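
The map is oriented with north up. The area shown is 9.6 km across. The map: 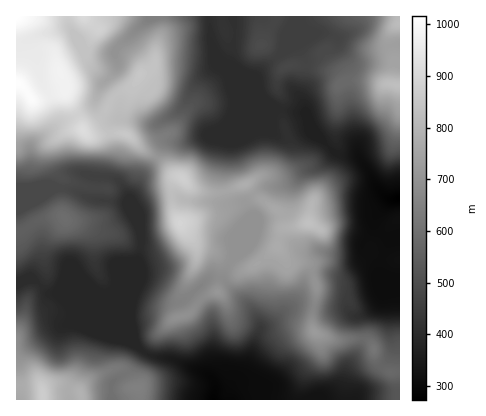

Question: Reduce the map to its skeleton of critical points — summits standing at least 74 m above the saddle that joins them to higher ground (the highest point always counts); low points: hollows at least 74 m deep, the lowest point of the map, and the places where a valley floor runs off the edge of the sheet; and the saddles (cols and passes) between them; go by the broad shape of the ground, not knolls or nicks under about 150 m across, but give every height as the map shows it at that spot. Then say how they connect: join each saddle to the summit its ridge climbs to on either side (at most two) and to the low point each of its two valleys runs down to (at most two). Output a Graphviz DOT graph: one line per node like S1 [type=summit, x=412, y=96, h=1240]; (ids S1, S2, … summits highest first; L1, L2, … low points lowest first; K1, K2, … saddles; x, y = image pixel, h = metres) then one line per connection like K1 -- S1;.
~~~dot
graph terrain {
  S1 [type=summit, x=16, y=16, h=1016];
  S2 [type=summit, x=180, y=224, h=894];
  S3 [type=summit, x=42, y=396, h=868];
  S4 [type=summit, x=308, y=224, h=836];
  S5 [type=summit, x=398, y=86, h=830];
  S6 [type=summit, x=398, y=24, h=820];
  S7 [type=summit, x=64, y=218, h=591];
  L1 [type=low, x=400, y=198, h=273];
  L2 [type=low, x=214, y=400, h=280];
  K1 [type=saddle, x=390, y=46, h=737];
  K2 [type=saddle, x=254, y=194, h=734];
  K3 [type=saddle, x=156, y=158, h=709];
  K4 [type=saddle, x=382, y=366, h=567];
  K5 [type=saddle, x=58, y=188, h=485];
  K6 [type=saddle, x=40, y=284, h=406];
  K7 [type=saddle, x=278, y=106, h=399];
  K1 -- S5;
  K1 -- S6;
  K1 -- L1;
  K2 -- S2;
  K2 -- S4;
  K2 -- L1;
  K3 -- S1;
  K3 -- S2;
  K3 -- L1;
  K3 -- L2;
  K4 -- S4;
  K4 -- L1;
  K4 -- L2;
  K5 -- S1;
  K5 -- S7;
  K5 -- L2;
  K6 -- S3;
  K6 -- S7;
  K6 -- L2;
  K7 -- S2;
  K7 -- S5;
  K7 -- L1;
}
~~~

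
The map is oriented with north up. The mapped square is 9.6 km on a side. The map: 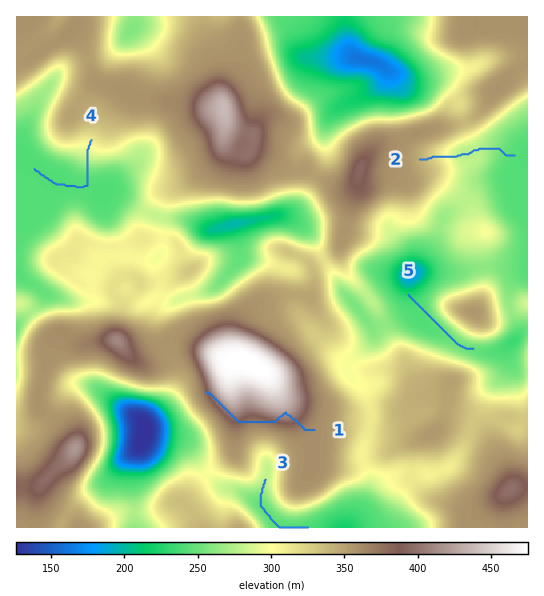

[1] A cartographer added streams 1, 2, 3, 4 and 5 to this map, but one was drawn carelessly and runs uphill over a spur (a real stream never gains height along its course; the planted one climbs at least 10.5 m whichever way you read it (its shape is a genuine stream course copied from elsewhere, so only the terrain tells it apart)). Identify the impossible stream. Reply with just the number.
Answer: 1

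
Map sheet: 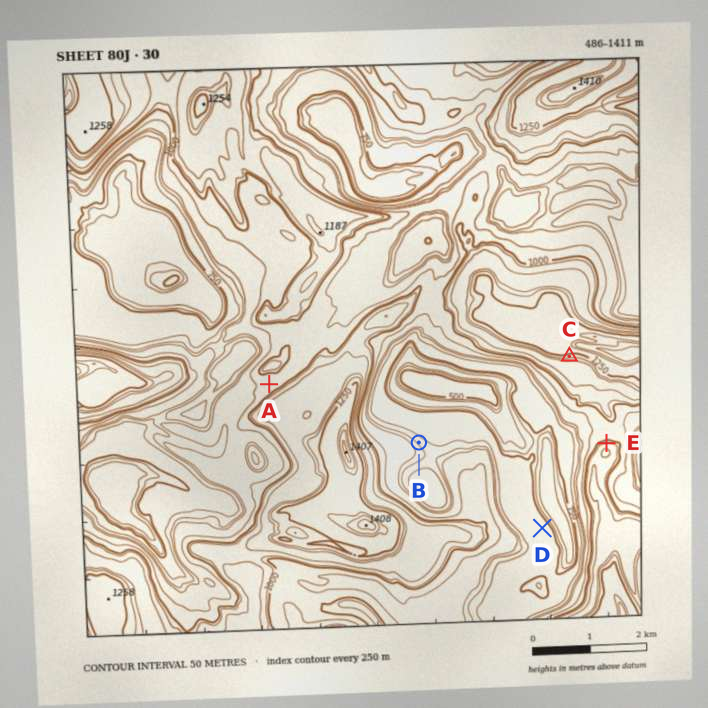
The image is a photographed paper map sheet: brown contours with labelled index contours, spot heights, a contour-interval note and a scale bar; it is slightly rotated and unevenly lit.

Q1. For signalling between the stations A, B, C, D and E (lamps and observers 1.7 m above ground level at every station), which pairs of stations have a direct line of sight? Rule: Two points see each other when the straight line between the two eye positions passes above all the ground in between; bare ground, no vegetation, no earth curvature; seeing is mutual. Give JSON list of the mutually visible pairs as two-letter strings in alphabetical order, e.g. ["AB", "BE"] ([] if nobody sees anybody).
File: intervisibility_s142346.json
["BC", "BE", "CD", "CE"]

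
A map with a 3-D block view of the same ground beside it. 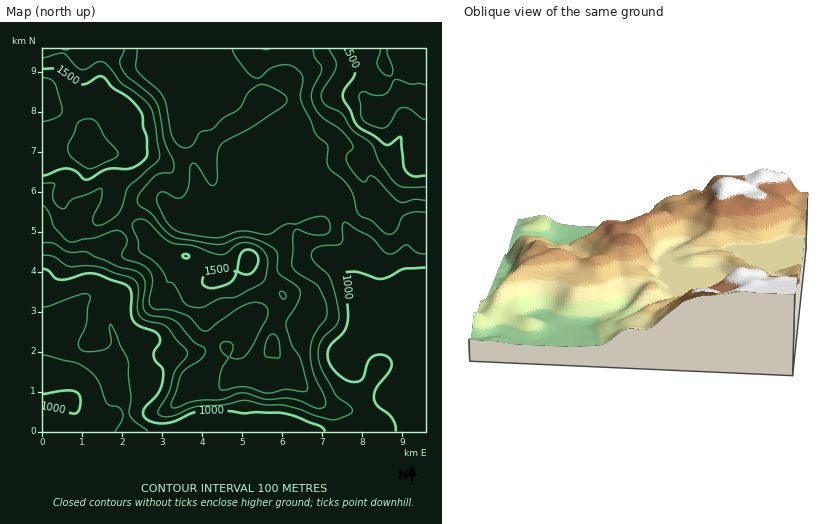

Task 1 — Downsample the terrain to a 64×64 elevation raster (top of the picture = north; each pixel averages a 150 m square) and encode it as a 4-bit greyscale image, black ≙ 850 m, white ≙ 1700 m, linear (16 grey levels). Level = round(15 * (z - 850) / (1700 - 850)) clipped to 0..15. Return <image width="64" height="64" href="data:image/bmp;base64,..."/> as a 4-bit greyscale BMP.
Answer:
<image width="64" height="64" href="data:image/bmp;base64,Qk12CAAAAAAAAHYAAAAoAAAAQAAAAEAAAAABAAQAAAAAAAAIAAATCwAAEwsAABAAAAAAAAAAAAAAABEREQAiIiIAMzMzAERERABVVVUAZmZmAHd3dwCIiIgAmZmZAKqqqgC7u7sAzMzMAN3d3QDu7u4A////ACIiIiIREREAERIhERERERERERERERIiIzQzMzREMhEiIiIiIiERERESIzIiERERESIhERERIjM0REMzNEQyESIiIiIiIRERESNEREMiIiIiIiIiIiIzREVVRERDMyIRIiIzMzIhERERI0VWVUMzMzMzMzMzM0RVZlVURDMzIhEiMzMzMiEREREjNFZmZVVVRERERERVVmd2VVREMyIhEiIzMzMyIRERESIzRnd3ZmZlVVVmZmZnd3ZUREMzIiISIjMzMyIRERERIiNFZ3d3eHdmZ4iId4iHZVRDMzMiIiIiIiIiIhEREREiIzVnd3d4iIiImZiIiIdlRDMzMyIiIiIRIiIRERERESIiNGd3d3iZmZmZmZmYhlVDMzMzMiIiIhERERERERERIiI0Vnd3eJmZmZmZmZh2VDMiIzMzIiIiEREREREREREiIjRWZ3d4iZmZqZmZmHZTMiIiMzMiIiIRERERERERERIjM0VmZ3iIiZmpmpmYdUMiIiIzMzIiIhERERERERERIjMzNFZmeIiIiaqqmYhlQyIiIiMzIiIiEREREREREREiMzNEVWZ4iIiJmqqYh2VDIiIiIiIiIiIRERERERERESIjNEVWZ3iIh4iaqpiHZUMiIiIiIiIiIhERERERERERIiM0VWd3d4h3eJqqmHd2VDIiIiIiIiIiERERERERERIiI0RWZ4h3d3d3iamId3ZVQyIiIiIiIiIRERERERERIjM0RWZ4iId3d3eJmYd3d2VUMiIiIiIiIhEREREREREjRFVWZ3iZiId3d3iZiHd3ZlQyIiIiIiIiERERERERESNWZ3d4iZmZiHd3eJmId3d2VDIiIiIiIiIRERERERERJFeIiImZqZmZh3d4mZiHd3ZUMiIiIiIiIhEREREREREkZ5mZmqqqqZmYiIiZmYd3dlQyIiIiIiIiERERERERESRXmZmau7qqqqmZmZqpiHdmVDIiIiIiIiIhERERERESJFeJqqq7u7u6qqmZmqmId2VUMiIiIiIiIiIiIRERIiI0V4mqqru8zLu7qqmZmId2ZUMyIiIiIiIiIjMyIiIjNEVniaqqu7zMzLu7qZmIdmZVQzIiIzMiIiIjM0MzMzRVVmeJqqq7u8zMvMu6mHdmZVRDMzMzMzMiIjNEREREVWZ3eJqqq7u7u7u8zLqYdmVVRDMzMzMzMzMzREVVVVZneIiZqqu7u7uqq7zMuph2ZVRDMzMzRERDMzNFVWZmZneImZqru7u7uqqqvMy6mHZlVEMzMzNERERERFVmd3Z3d3iZqru7u7qpmZqru6mIdmVUREREM0RFVERVZmeId3d3d4mru6qZmYiIiZqpiHd2ZVVVVURERFVVVVV3eJmIiHd4iau6mId3ZmZniId3d3ZmZmZVRERFVmVVVXeJmZmZmIiau6mHZmVVVVZmZmZmdmZndmVERVVmZlVVeImZmaqZmZqqmHZVVVVVVVVVVVZmZnd2ZURVZnd2VVV4mamZqqqZmqmHZVVVVVVVVVVVVWZmZmZlVWZnd3ZlVoiZqZmqqqmZmIdlVVVVVVVVVVVVVVVmZlVVZ3d3d2ZmiaqpmZqqqpiIdmVVVVVVVVVVVVVVVVVVVVZnd3d3d3eJqqmZmqqqmId2ZmZVVVVVVVVVVVVVVVVVVmd3d4iIiJmqqqqqqqqYh3ZmZmVVZVVVVVVVVVVVVVVWd4d4iZmZmaq7uqqqqqmIdmd3ZmZmVVVVVVVVVVVVVWZ4iIiZqZmqqqu7uqqqqZh3d3dmZmZVVVVVVVVVVVVVZ4iIiZqqqruqq7y7qqqqqYiIh2ZmZlVVVVVVVVVVVWZ3iIiJqru7zLu7zdy7u7uqmIiHZmd2VVVVVVVVVVVWZ3iIiJqrvMzczM3e7dzMzLqpmIdmZ3ZVVVVVVVVVVWZ3iIiJqrvM3d3d3e7+7d3cy7qYd2Z3dlVVVVVVVVVVZneIiJmru8zd3d3e7//u3d3Luph3Znd2VVVVVVVVVVVWd4iImru7zN3d3d7v/u3d3Mu6h2Zmd3ZlVVVVVVVVVWZ3iIiau7vM3d3d3u/u7dzMy7mHZmZndmZVVVVVVVVWZneIiavMy8zd3d3d7u7d3MzLuXZmZmZ3d2ZVVVVVVVZ3d4mavMzMzM3d3d3u7d3czMupdmZmZmd3d2ZVVVVVZneImrzN3czMzd3d3d7d3dzMy6l2ZmZmZnd3dmVVVVVneIiazd7u3Mzd7d3d3d3d3czLqHZmZmZmZnd3dmVVVmeImavN7u7dzd3u7d3d3d3dzLuodmZmZmZmZ3d3ZmVWeJmavN7u7u3d3e7t3Mzd3d3MuphmZmZmZmZmd3d3ZmZ4mqu83e7u7d3d7t3MzM3d3Muph2ZmZmZmZmZ3d3dmZnmqu8zd3u7u7d3u3czMzMzLuph2ZmZmZmZmZmd3dmZmeaq7zN3d3e7d3e7dzMzMzLqZh2ZmZmZmZmZmZmZmZmZ4mru83d3d3d3d3dzLu8zLqYh2ZmZmZmZmZmZmZmZmZniZq7vN3d3d3d3dzLuqu7qYh2ZmZmZmZmZmZmZmZmZmd4mqu8zd3d3d3cy7uqqrqph2ZmZmZmZmZmZmZ3ZmZmd3iZq7zN3d3d3dq7qqmaqpiHZmZmZmZmZmZmZ3d3Zmd3iJmrvM3d3d3d2qqqmZmZmIdmZmZmZmZmZmZ3d3d3d3iImqvMzd3d3d3aqqqZmZmYh2ZmZmZmZmZmZ3iIiId3eImau8zM3d3d3d"/>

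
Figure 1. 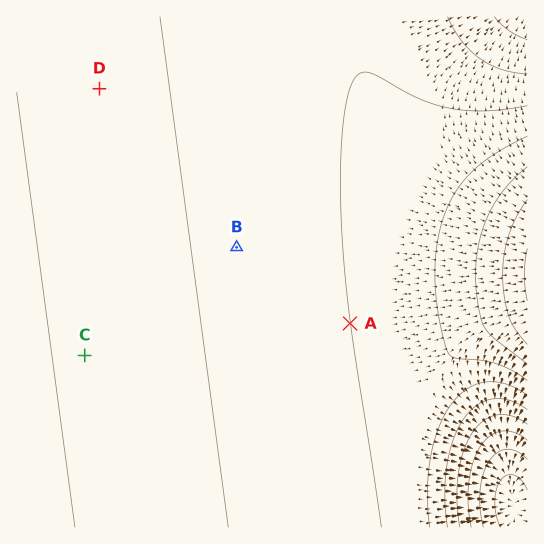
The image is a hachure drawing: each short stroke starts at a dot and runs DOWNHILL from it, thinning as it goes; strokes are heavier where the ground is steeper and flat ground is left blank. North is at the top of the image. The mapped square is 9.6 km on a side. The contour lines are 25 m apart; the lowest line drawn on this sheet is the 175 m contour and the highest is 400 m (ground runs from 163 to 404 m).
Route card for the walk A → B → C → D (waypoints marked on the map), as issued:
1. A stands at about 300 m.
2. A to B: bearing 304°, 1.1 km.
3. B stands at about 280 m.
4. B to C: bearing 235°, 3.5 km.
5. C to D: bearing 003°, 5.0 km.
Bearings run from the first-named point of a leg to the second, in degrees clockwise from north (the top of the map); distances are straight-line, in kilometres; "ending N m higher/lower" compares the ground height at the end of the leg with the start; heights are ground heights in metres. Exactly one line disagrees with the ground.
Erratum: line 2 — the distance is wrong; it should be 2.6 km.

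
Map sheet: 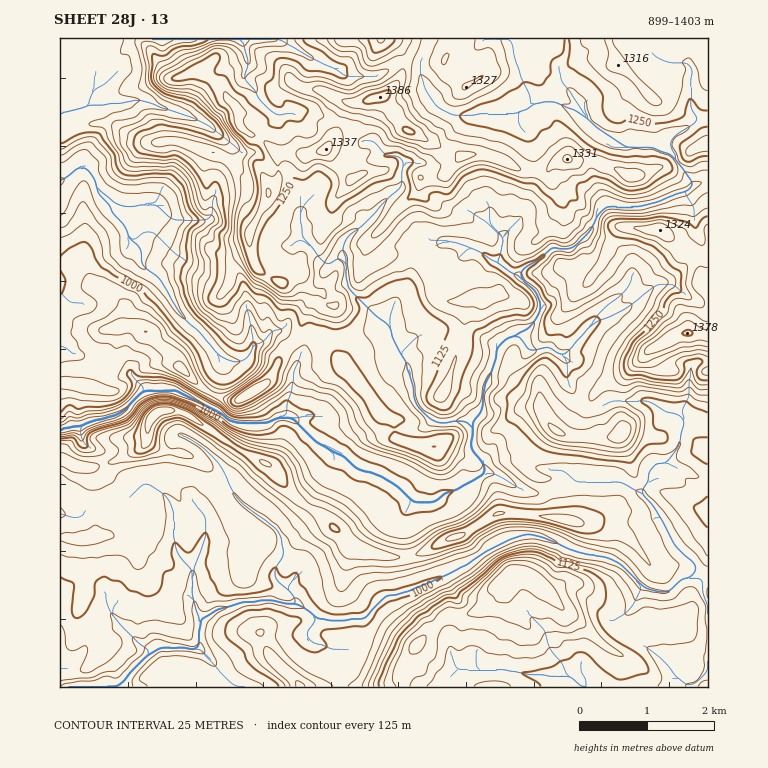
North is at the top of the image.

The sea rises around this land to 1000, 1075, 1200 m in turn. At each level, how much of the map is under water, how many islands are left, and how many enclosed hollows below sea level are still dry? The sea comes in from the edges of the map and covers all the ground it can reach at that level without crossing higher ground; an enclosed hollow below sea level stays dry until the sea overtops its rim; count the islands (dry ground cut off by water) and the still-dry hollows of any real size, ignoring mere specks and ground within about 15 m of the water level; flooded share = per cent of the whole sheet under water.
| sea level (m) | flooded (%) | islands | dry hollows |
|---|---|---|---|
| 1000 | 12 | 0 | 0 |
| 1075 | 36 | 1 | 0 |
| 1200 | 73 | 2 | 0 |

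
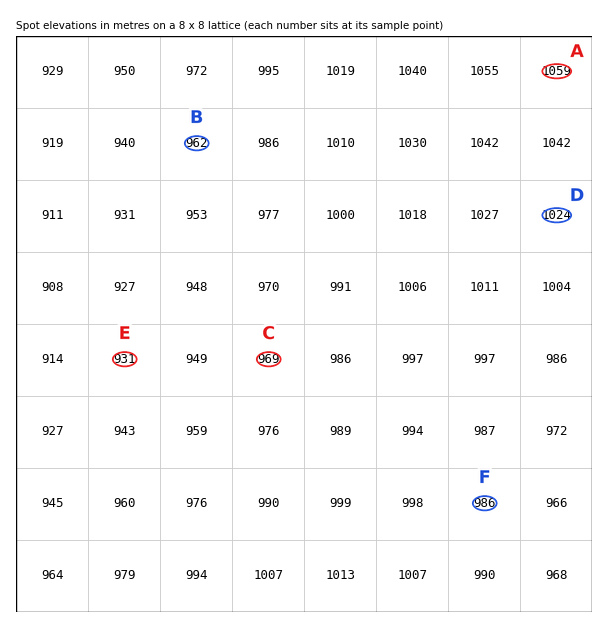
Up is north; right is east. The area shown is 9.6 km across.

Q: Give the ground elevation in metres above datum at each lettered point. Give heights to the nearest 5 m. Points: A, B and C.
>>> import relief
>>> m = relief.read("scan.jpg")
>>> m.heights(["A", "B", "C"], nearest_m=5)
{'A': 1060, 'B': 960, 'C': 970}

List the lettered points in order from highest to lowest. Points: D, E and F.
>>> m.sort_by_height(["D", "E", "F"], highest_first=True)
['D', 'F', 'E']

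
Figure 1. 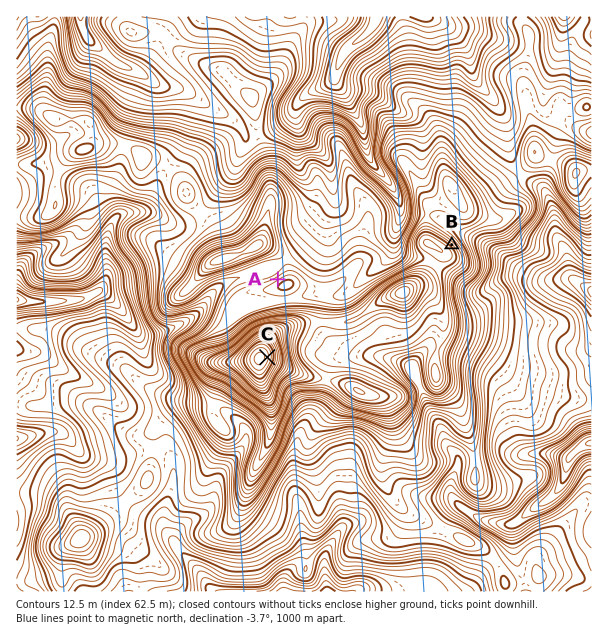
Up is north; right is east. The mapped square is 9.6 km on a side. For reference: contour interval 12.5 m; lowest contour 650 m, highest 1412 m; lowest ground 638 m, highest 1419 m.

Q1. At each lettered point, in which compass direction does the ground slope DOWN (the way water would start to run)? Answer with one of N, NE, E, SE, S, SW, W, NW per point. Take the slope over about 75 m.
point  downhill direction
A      NW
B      NE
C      E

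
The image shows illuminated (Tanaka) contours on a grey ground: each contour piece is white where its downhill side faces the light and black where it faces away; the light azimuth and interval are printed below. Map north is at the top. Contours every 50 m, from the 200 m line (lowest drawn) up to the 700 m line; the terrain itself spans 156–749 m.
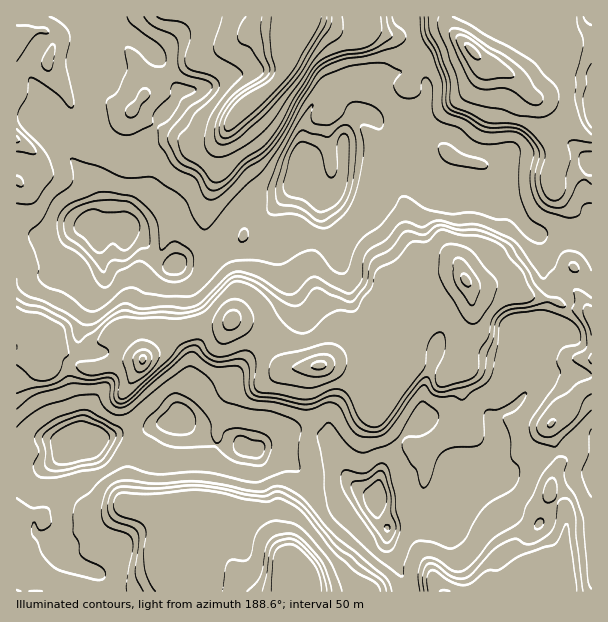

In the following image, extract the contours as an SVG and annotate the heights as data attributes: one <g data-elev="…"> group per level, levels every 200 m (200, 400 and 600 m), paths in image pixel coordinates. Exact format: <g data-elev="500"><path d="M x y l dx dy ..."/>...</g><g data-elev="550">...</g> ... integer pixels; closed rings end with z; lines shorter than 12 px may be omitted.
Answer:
<g data-elev="200"><path d="M271 591l2-28 2-10 6-7 9-2 4 1 6 4 14 15 6 13 1 14"/><path d="M476 59l-9-9-2-7 6 2 8 8 1 6z"/><path d="M321 17l-6 15-27 45-34 34-21 18-6 2-3-3 1-8 9-15 12-10 21-13 7-8 1-6-3-12-2-17 1-22"/></g><g data-elev="400"><path d="M155 591l-6-10-5-14 0-13 2-20-1-6-6-6-18-6-6-4-2-6 1-6 3-5 3-2 32 1 46-4 21 2 26 7 19 3 5 0 7-4 5 1 20 11 35 45 20 17 19 11 5 8"/><path d="M428 591l-1-13 4-8 4 1 20 12 7 2 6-1 18-13 12-1 23-15 33-10 4-5 6-14 3-2 10 67"/><path d="M369 426l-10-7-10-23-7-6-10 0-17 8-9 2-46-8-4-2-2-4 2-23-1-6-3-4-4-2-5 0-16 5-11 1-7-5-6-10-3-2-9 0-11 5-12 15-37 34-8 5-3 0-2-3 1-15-3-6-6-2-15 2-8 0-8-4-3-6 4-3 20-3 8-5 0-4-10-6 0-3 6-12 10-9 11-3 52 2 20-4 10-6 21-23 6-4 9 0 13 6 13 12 10 17 8 9 9 6 9 1 7-3 12-12 9-6 6-2 12 2 5-2 7-13 8-9 6-18 19-11 15-17 17-1 10-10 5-1 18 5 21 2 18 8 5 4 5 9 13 14 11 22 0 5-7 4-21 3-12 9-3 6-3 17-8 13-3 21-3 5-6 3-25 7-6-3-1-12 8-18 1-12-2-9-3-1-5 2-7 10-3 21-2 6-39 51-7 5z"/><path d="M548 426l0-3 2-3 5 0-2 6-4 2z"/><path d="M591 335l-8-24 2-6 6 1"/><path d="M17 307l9 4 15 3 21 11 3 5 4 23-1 3-5 4-5 14-5 4-6 2-8 1-6-2-16-14"/><path d="M591 143l-16-3-6 2-1 4 2 13-4 17-1 16-4 6-4 2-5 0-4-2-5-6-3-12 1-9 4-13 0-6-4-8-9-10-8-7-8-3-24-1-7-1-33-17-2-6 0-21-11-30-9-16-2-15"/><path d="M381 17l1 15-7 10-12 6-18 3-10 3-17 8-6 7-17 27-14 28-12 17-8 8-18 11-18 19-9 4-6-3-10-13-17-11-3-6-2-10 1-5 9-9 7-13 21-20 3-6 0-4-7-7-20-6-6-4-1-9 6-21-1-6-3-4-7-4-16-2-7-3"/><path d="M577 17l1 9 4 10 1 8-7 31-1 24 7 23 9 12"/></g><g data-elev="600"><path d="M383 551l6 0 4-3 7-20-4-18-1-16-7-26-2-3-5-2-16 10-21-3-2 3-1 6 3 12 29 43 5 12z"/><path d="M41 477l16 0 45-10 8-8 11-18 2-6-1-6-36-19-8 1-25 9-14 10-4 7 4 15-5 12-1 4 3 6z"/><path d="M254 465l9 0 4-5 5-14-1-5-3-4-11-6-23-3-9 3-4 10-5 2-4-6-1-14-6-9-13-13-13-7-6 0-6 4-9 11-11 9-3 7-1 4 3 5 21 11 13 3 35-2 18 15z"/><path d="M102 287l3 0 5-2 9-14 19-10 6 2 21 17 8 2 7-1 7-3 4-5 2-9 0-9-5-7-12-7-5 1-7 7-3 1-3-23-2-8-8-10-12-11-5-2-20-4-15 1-24 10-7 4-6 9-2 11 2 9 3 6 15 10 7 7 5 7 7 15z"/><path d="M317 227l7 1 8-3 13-12 7-12 6-18 6-30-3-27 4-1 15 4 4-6-3-10-10-8-12-3-8 1-4 4-6 10-9 7-6 1-11-1-3-3-1-5 1-12-15 20-19 37-11 28 1 23 5 3 17-1 7 1z"/></g>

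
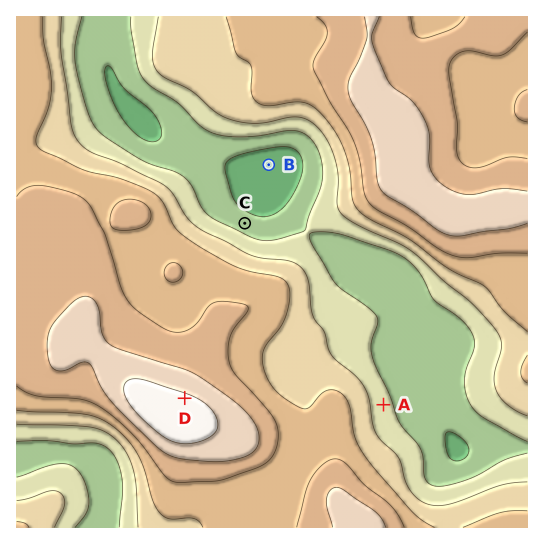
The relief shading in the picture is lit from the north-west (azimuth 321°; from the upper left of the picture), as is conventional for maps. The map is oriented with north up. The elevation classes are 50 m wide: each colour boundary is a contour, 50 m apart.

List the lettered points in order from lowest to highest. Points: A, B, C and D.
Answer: B C A D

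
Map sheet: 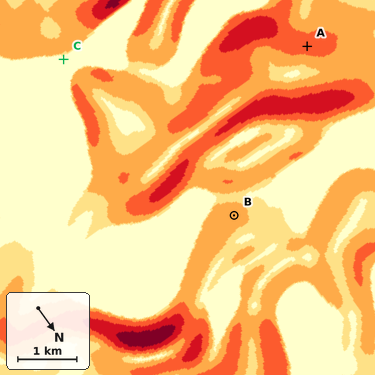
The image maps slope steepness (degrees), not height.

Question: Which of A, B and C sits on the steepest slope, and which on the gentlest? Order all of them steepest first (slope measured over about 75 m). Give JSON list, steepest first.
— ["A", "B", "C"]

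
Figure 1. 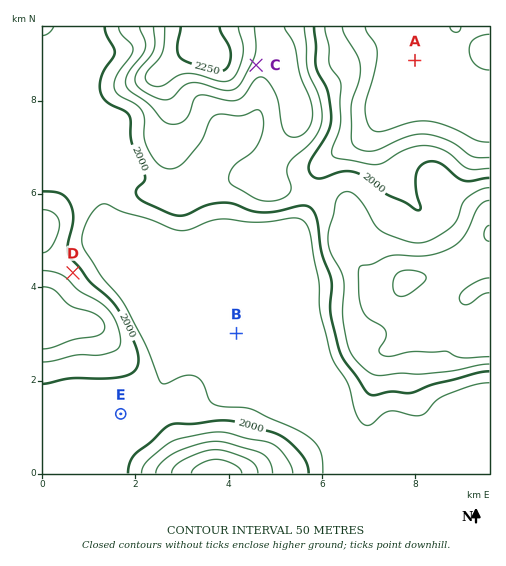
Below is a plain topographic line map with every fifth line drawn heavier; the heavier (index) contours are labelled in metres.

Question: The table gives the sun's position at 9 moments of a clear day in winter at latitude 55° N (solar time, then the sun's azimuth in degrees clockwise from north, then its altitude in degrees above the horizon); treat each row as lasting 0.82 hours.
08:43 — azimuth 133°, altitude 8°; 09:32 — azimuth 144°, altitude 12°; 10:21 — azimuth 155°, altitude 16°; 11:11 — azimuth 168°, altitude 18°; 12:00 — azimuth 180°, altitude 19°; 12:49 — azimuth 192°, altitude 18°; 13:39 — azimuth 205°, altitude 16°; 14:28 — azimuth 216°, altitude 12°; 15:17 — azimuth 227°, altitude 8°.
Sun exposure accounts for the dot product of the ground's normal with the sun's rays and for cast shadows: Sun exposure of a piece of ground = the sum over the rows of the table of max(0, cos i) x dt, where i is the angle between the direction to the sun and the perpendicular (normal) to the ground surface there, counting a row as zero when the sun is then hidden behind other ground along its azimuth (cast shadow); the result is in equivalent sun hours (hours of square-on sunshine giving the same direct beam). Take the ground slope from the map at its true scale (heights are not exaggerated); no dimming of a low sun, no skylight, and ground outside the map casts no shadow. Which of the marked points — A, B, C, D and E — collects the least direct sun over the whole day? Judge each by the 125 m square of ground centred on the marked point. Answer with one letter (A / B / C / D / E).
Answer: D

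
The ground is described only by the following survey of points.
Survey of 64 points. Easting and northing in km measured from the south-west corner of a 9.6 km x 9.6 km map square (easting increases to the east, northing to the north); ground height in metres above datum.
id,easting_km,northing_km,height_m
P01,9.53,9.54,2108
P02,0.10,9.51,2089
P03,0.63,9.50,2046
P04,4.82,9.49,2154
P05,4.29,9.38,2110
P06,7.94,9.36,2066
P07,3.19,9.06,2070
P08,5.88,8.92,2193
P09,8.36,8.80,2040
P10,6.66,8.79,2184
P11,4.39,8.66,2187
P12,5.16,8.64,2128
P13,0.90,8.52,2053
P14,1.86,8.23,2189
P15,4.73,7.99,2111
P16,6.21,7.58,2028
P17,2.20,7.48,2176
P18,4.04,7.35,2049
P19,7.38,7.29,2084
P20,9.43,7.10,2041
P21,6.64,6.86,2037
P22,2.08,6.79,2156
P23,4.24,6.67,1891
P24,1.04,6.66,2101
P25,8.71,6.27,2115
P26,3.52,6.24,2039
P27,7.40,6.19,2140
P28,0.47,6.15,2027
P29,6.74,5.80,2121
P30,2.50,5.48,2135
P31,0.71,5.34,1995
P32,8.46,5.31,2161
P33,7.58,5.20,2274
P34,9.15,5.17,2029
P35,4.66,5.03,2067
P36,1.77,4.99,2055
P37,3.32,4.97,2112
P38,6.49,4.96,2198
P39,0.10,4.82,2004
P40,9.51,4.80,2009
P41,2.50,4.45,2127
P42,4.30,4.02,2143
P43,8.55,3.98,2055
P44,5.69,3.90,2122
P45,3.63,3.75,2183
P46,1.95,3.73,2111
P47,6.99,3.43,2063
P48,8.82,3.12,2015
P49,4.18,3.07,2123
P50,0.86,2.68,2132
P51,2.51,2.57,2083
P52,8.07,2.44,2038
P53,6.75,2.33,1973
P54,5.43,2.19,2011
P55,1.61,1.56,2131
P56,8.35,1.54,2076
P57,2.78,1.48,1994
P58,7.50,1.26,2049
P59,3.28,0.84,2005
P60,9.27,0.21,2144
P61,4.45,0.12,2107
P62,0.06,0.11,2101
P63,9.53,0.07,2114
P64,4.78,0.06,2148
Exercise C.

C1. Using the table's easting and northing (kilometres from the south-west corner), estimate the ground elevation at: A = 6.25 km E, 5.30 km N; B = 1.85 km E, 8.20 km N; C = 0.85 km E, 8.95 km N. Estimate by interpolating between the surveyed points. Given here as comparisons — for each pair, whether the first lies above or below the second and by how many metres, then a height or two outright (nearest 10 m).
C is below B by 160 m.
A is above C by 120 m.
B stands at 2190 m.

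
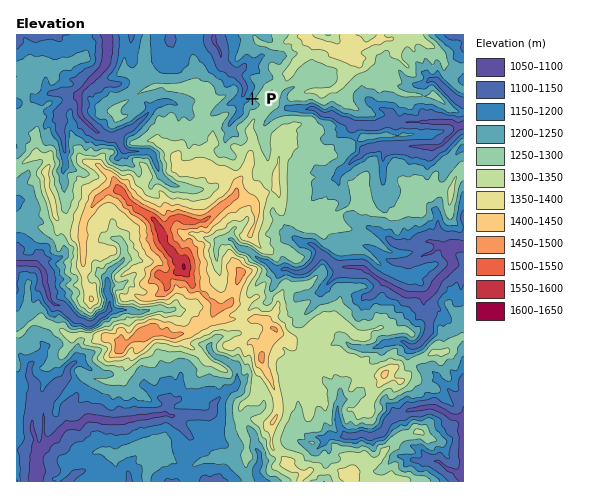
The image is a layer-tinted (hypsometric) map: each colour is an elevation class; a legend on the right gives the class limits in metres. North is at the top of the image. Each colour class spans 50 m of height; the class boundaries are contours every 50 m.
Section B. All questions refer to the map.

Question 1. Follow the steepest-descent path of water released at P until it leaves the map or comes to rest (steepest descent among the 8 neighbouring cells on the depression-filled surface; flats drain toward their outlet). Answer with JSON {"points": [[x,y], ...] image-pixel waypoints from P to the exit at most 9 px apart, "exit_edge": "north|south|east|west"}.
{"points": [[252, 99], [244, 94], [244, 85], [237, 75], [229, 68], [222, 59], [220, 50], [215, 40], [214, 35]], "exit_edge": "north"}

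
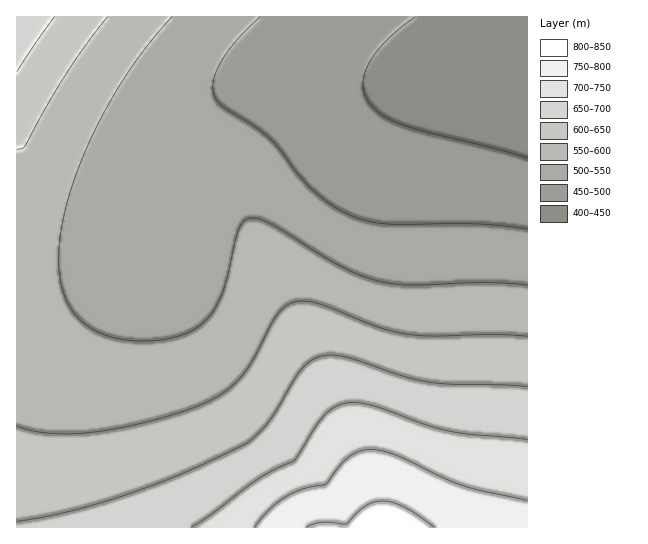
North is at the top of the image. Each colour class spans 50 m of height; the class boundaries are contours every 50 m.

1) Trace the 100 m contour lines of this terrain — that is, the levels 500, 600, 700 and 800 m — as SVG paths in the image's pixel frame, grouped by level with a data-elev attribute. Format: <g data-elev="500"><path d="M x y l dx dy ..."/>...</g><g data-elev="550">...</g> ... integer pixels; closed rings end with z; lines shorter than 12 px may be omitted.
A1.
<g data-elev="500"><path d="M527 229l-50-5-76 1-24-2-28-8-27-17-20-19-22-29-10-11-16-13-30-19-6-5-4-7-1-8 1-8 8-18 15-22 23-22"/></g><g data-elev="600"><path d="M527 336l-36-1-61 1-23-2-30-7-58-23-12-3-10 1-11 4-9 9-24 46-14 18-14 13-20 11-23 9-29 9-58 11-22 2-22-1-18-2-16-5"/><path d="M17 149l5 0 3-3 41-72 20-29 22-28"/></g><g data-elev="700"><path d="M527 440l-76-8-25-7-55-20-16-2-12 1-10 4-10 9-29 44-36 18-47 35-20 13"/></g><g data-elev="800"><path d="M434 527l-29-20-12-4-11-2-9 2-8 4-19 17-24-2-16 5"/></g>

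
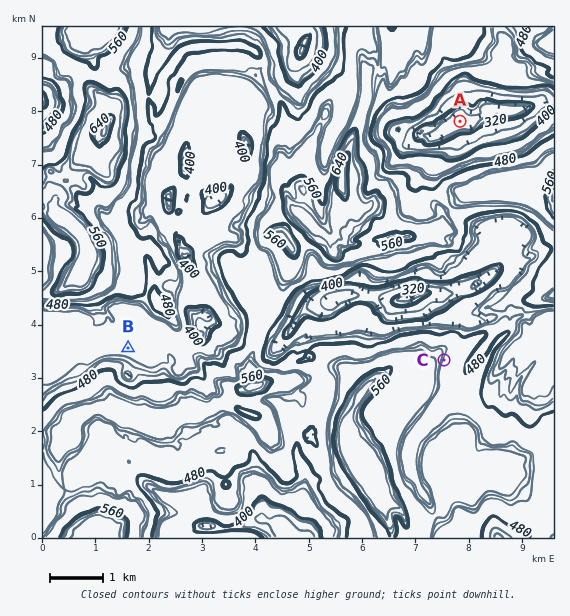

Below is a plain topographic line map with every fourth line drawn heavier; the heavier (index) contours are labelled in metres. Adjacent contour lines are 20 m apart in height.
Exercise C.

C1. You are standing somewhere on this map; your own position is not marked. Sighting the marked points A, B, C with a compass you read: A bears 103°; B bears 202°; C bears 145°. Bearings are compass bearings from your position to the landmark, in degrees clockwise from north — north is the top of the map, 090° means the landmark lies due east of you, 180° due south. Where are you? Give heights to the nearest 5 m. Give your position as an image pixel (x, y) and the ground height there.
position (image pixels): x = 241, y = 70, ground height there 465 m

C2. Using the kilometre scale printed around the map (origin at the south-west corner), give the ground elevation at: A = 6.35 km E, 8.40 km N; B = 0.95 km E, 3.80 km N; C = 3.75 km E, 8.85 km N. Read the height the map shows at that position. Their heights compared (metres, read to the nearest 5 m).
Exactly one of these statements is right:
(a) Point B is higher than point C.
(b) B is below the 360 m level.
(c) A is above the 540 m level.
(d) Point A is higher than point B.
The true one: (d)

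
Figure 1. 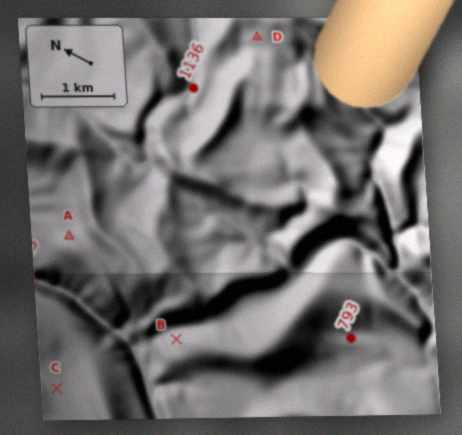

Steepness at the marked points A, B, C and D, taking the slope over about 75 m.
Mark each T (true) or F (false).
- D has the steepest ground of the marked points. F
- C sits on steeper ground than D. F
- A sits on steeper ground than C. T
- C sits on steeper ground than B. F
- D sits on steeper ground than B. F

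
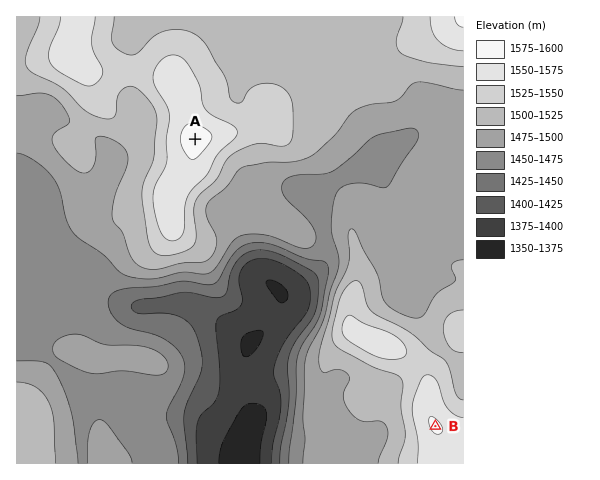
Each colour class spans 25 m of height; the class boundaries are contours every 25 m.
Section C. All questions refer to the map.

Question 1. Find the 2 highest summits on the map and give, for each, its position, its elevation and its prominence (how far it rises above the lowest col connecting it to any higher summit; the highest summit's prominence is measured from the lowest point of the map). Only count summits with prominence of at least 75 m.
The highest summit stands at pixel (195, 139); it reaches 1584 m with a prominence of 217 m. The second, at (435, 426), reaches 1577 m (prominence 94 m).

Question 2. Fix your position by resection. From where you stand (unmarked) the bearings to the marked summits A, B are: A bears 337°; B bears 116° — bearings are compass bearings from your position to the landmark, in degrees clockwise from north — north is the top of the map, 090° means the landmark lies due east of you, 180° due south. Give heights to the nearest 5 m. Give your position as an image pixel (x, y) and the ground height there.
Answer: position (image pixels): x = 286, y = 353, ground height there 1415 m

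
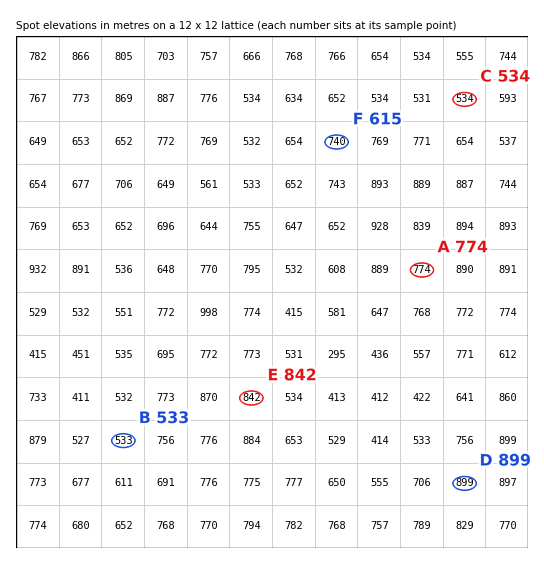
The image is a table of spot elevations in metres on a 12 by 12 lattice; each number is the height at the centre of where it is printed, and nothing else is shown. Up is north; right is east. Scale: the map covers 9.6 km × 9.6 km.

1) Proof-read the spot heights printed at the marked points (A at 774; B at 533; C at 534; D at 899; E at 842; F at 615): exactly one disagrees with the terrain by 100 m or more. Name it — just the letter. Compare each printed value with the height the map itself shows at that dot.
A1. F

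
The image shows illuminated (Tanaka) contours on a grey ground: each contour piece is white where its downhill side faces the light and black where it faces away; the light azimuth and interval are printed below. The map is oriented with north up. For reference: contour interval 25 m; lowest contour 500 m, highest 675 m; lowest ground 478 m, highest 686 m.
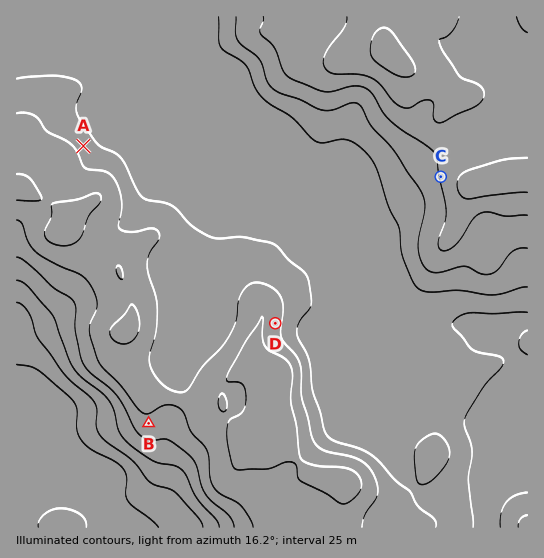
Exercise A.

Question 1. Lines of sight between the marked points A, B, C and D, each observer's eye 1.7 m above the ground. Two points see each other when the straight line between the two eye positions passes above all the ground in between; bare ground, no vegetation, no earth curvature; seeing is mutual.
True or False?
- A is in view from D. False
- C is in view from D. True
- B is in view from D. False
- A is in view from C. True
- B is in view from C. False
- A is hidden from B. True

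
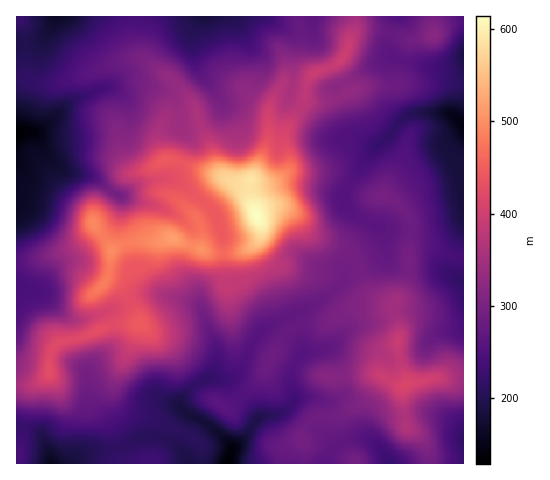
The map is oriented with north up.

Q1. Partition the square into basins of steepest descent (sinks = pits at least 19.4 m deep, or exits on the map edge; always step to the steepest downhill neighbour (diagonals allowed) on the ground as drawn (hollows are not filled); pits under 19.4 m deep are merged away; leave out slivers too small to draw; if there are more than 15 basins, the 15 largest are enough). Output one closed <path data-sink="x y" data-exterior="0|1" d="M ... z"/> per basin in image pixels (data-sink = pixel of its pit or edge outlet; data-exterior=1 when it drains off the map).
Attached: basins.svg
<path data-sink="228 463" data-exterior="1" d="M278 206l-12 1-10 7 5 11-1 12-9 10-10 5-30 1-38-15-13 3-27 0-21 9-5 29 16 9 17 32-7 23-20 40-14 15 0 9 16 26 5 20 4 6 27 0 1 5 150 0 0-26 3-11 8-9 6-2 17 0 25-14 18-26 19 9 9-2-8-27-1-13 2-14-7-21 1-4-16-6-11-7-15-35-6-7-31-13-9-7-9-13z"/><path data-sink="17 133" data-exterior="1" d="M140 58l-14 1-37 15-30 10-21 0-14-6-8 0 1 307 18-1 14-10 1-19 9-12 28-7 23-11 30-3-17-34-8-6-9-2 3-8 3-23 21-8 27 0 13-3 38 15 24 0 16-6 9-10 1-12-10-25 0-19-16 2-10-5-7-7-7-24-21-49-19-20z"/><path data-sink="463 127" data-exterior="1" d="M463 16l-30 0 1 19-20 5-5 0-12-5-18-5-15-1-8 2-6 9-6 17-7 7 14 27-24 10-18 0-4-2-21 35 0 9 5 15-1 13-8 7-9 5-14 1-6-3 0 19 5 13 10-6 12-1 19 10 15 18 34 15 6 7 15 35 7 5 16 7 3 0 6-5 5-11 5-15 0-20 3-3 16-2 26 11 10 0z"/><path data-sink="206 17" data-exterior="1" d="M298 16l-165 1 0 17 5 20 33 24 19 20 21 49 7 24 7 7 10 5 11 0 9-9 13-34 0-24 2-12 10-16 3-2 22 6 3-11 6-7-9-7-4-11 1-16z"/><path data-sink="52 463" data-exterior="1" d="M139 323l-29 2-27 12-22 5-9 7-3 25-18 15-2 6-9 51 0 18 131-1 0-4-24 1-5-2-7-25-16-26 0-9 14-15 20-40z"/><path data-sink="463 280" data-exterior="1" d="M428 247l-14 1-5 4-1 25-7 17-8 11 7 24-2 14 1 13 8 28 57-9 0-116-17-4z"/><path data-sink="390 463" data-exterior="1" d="M383 376l-4 0-4 5-8 15-6 6-25 14-17 0-11 8-6 14 2 26 125-1 0-10-5-12-7-9-11-7-4-26 0-9 2-5-9-1z"/><path data-sink="56 17" data-exterior="1" d="M132 16l-112 0 0 3-4 1 0 57 8 1 14 6 21 0 30-10 37-15 17 0-6-7-3-12z"/><path data-sink="463 441" data-exterior="1" d="M463 375l-54 7-6 4-1 13 4 26 11 7 7 9 5 12 1 11 34-1z"/><path data-sink="400 17" data-exterior="1" d="M432 16l-76 0-3 17 11-4 15 1 18 5 12 5 5 0 20-5z"/>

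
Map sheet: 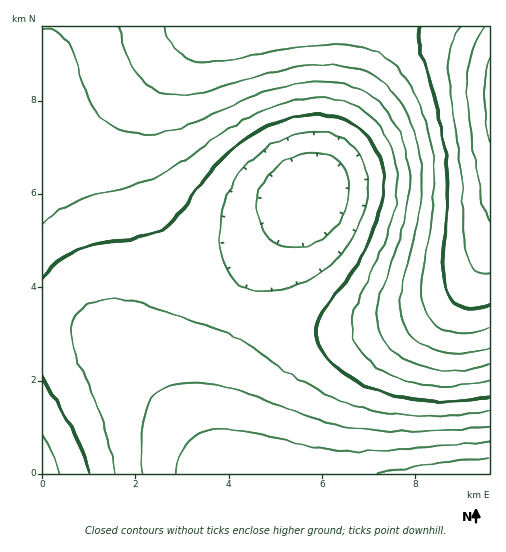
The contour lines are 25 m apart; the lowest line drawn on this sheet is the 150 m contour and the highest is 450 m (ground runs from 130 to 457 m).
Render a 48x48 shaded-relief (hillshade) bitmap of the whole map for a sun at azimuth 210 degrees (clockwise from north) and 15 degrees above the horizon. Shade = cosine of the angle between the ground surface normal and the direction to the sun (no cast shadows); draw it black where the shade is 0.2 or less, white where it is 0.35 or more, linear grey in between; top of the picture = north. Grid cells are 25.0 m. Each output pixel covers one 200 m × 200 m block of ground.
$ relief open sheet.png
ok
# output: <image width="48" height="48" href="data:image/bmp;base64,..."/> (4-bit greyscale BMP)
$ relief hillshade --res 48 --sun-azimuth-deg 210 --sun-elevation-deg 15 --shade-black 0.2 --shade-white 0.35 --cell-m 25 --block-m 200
<image width="48" height="48" href="data:image/bmp;base64,Qk32BAAAAAAAAHYAAAAoAAAAMAAAADAAAAABAAQAAAAAAIAEAAATCwAAEwsAABAAAAAAAAAAAAAAABEREQAiIiIAMzMzAERERABVVVUAZmZmAHd3dwCIiIgAmZmZAKqqqgC7u7sAzMzMAN3d3QDu7u4A////ADMzMzMzREVVZnd3iIiJmZmZmqqqu7u7uzMzMzM0RFVWZnd4iIiZmZmaqqqru7u7uzMzMzM0RFVmZ3eIiJmZmZqqqqu7u7zMyzMzMzNERVVmd3iIiZmZmqqqq7u7zMzMzDMzMzREVVZnd4iImZmaqqqqu7vMzMzMzCMzMzREVWZneIiJmZmaqqqru7zMzMzMzCMzM0RFVWZ3eIiZmZmqqqq7u7zMzMzMzDMzNERVVmd3iIiZmZmqqqq7u7zMzMzMzDMzNERVZmd3iIiZmZmaqqqru7zMzMzMyzMzREVVZnd4iIiZmZmZqqqru7zMzMzMyzM0RFVWZnd4iIiJmZmZmaqqu7vMzMzMuzNERVVmZ3d4iIiIiJmZmZqqq7u8zMzLuzREVVZmd3eIiIiIiIiImZmaqru7vMy7u0RFVWZmd3eIiIiIiIiIiImZqqu7u7u7qkRVVmZnd3d4iHd3d3d3eIiJmaqru7u6qlVVZmZ3d3d3d3d3d3d3d3eImZqqqqqqqlVWZnd3d3d3d3dmZmZmZnd4iJmZqqqqmVZmZ3d3d3d3d2ZmZVVVVmZ3eIiZmZmZmWZmd3d3d3d3dmZlVVVVVVZmd4iJmZmZmWZnd3d3d3d3ZmVVVURERVVmd3iIiZmZmWZ3d3d3d3d2ZlVVRERERFVWZ3eIiJmZiWd3d3iHd3d2ZlVUREREREVWZneIiImZiXd3d4iHd3dmZVVEREM0REVWZneIiIiYiXd3eIiId3dmZVVERDMzREVWZneIiIiYiXd3eIiHd3dmZVRERDM0REVWZ3eIiImZiXd3iIiHd3dmZVRERENEREVWZ3eIiJmZmXd3eIiHd3dmZVVERERERFVmd3iIiZmZmXd3eIiHd3dmZVVEREREVVZnd4iJmZmZmXd3d4iHd3dmZVVVRERVVWZ3iImZmZmZmXd3d3d3d3d2ZlVVVVVVZmd4iJmZmamZmWd3d3d3d3d2ZmZVVVZmZ3iImZqqqqqqmmZ3d3d3d3d3dmZmZmZ3d4iZqqqqqqqqqmZnd3d3iHd3d3d3d3d4iJmqq7u7u7qqqmZnd3d4iIiHd3d3d4iImaqru7u7u7u6qmZmd3d4iIiIiIiIiImZqqu7zMzMu7u6qmZmd3eIiIiIiIiIiZmaqrvMzMzMy7u6qmZmd3eIiIiIiIiJmZqqu7zMzMzMy7u6qlZmd3eIiIiIiJmZmaqru8zM3dzMy7u6qmZmd3eIiIiZmZmZqqq7vMzN3dzMy7uqqmZmd3iIiImZmZmZqqu7vMzN3czMu7qqqWZnd3iIiImZmZmaqqu7zMzMzMzLu6qpmWZnd3iIiImZmZmaqqu7zMzMzMy7uqqZmWZnd3iIiImZmZmaqqu7vMzMzLu6qpmZiGZ3d4iIiIiJmZmZqqq7u7vLu7uqqZmIiGZ3d4iIiIiIiZmZmqqru7u7u6qpmYiId3d3d4iIiIiIiIiZmaqqqqqqqqmZiId3d3d3eIiIiIiIiIiImZmaqqqpmZiId3dmZnd3eIiIiIiIiIiIiZmZmZmZmIh3d2ZmZg=="/>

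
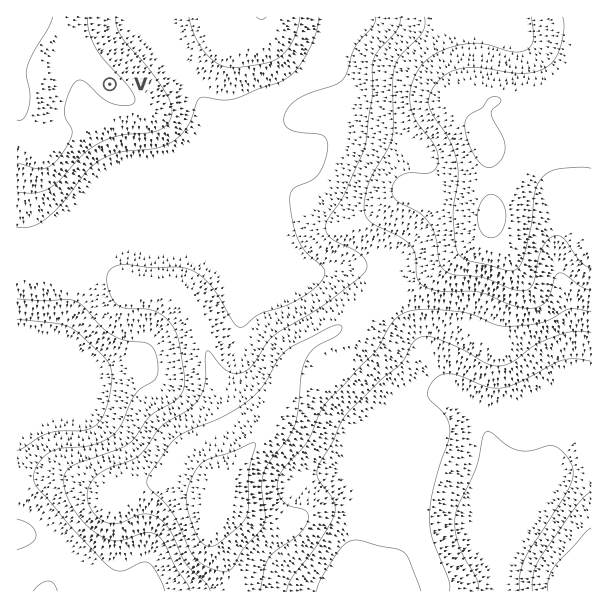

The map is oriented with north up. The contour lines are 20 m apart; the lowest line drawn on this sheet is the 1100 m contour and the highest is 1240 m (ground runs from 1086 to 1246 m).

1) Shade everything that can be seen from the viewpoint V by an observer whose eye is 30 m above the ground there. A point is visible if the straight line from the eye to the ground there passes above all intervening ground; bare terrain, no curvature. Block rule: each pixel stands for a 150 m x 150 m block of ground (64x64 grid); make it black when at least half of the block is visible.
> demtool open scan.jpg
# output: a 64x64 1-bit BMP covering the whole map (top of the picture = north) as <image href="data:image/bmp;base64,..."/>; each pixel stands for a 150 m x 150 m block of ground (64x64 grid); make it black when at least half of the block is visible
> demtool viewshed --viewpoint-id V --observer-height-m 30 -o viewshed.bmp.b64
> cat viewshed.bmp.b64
<image width="64" height="64" href="data:image/bmp;base64,Qk0+AgAAAAAAAD4AAAAoAAAAQAAAAEAAAAABAAEAAAAAAAACAAATCwAAEwsAAAIAAAAAAAAA////AAAAAACAAAAAAAAAAIAAAAAAAAAAgAAAAAAAAACAAAAAAAAAAAAAAAAAAAAAAAAAAAAAAAAAAAAAAAAAAAAAAAAAAAAAAAAAAAAAAAAAABwAAAAAAADwPAAAAAAAA/h+AAAAAADv//8AAAAAAP///4AAAAAA////gAAAAAD////AAAAAAP///+AAAAAA////8AAAAAD////4AAAAAP////gAAAAA/////AAAAAD+H//8AAAAAHwP//wAAAAAGAD//AAAAAAAAH/8AAAAAAAAf/4AAAAAAAA//wAAAAAAAD//gAAAAAAAP//gAAAAAAA///gAAAAAAD///AAAAAAAP//+AAAAAHD////AAAAD//////gAAB///////gAA////////AAD///////+AAP///////+AA////////8AD////////wAH////////AAP///////+AAf///////4AB////////gAD///////+AAP///////4AA////////AADw//////8AAfAB/////wAD8AB/////AAf8AH////8AD//gf////gAP//B////+AA//+P////8AD////////4AP////////gA////////8AD////////gA/////h//8AP////+B//wB/////4B//AP/////gD/+B/////+AD/8P/////4AP///w=="/>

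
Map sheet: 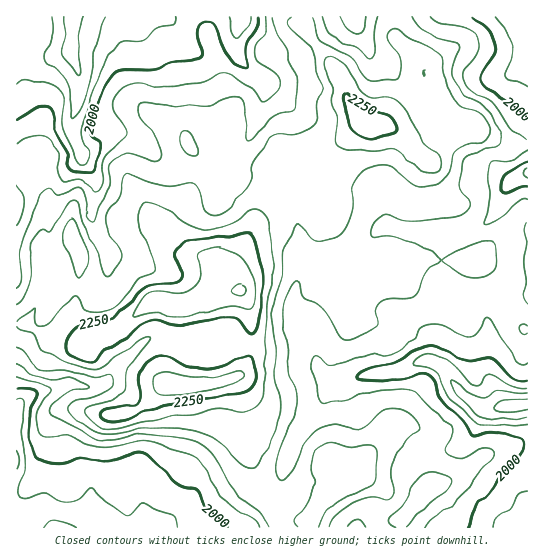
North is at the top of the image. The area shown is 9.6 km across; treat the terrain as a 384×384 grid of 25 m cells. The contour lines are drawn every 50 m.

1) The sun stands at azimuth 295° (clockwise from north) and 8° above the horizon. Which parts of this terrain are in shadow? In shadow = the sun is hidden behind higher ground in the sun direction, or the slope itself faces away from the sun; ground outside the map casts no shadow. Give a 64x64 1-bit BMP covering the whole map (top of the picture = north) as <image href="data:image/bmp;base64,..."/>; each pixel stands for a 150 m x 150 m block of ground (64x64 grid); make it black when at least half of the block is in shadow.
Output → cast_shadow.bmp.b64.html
<image width="64" height="64" href="data:image/bmp;base64,Qk0+AgAAAAAAAD4AAAAoAAAAQAAAAEAAAAABAAEAAAAAAAACAAATCwAAEwsAAAIAAAAAAAAA////AAAAAAAAAAAAB+B8AAAAAAAD8D4wAAAAAAH4H/AAAAAAAPwf8AAAAAAAfgfgAAAAAAAfAeAAAAAAAA8AcAAAAAHADwA4AAAAAcAPAAAAD/wB4AYAAAAf/AHgAAAAAB/4AfAAAYAAD/gA8AAAgAAH8AD4AACAAAB5gP4AAMAAAD/h/gAB3IAAD/f+AA+dAAAAf/4ADzEGAAAP/gAOIAQ4AAf+AAwAADwAA/4L/AAAPgAD/gH4AAAfAAP+APAAAA+AA/8AQAAAB8AD/wAAAAADx+P+AAAAAADP8/4AAAAAAAHn/AAAAAAAAAf8AAAAAAAAB/gAAAAAAAAH8AAAAABgAAfwAAAAAHAAA/AAABgAcAAD8AAAGADwAAPgAAAAAOAAA+AAAAAA4AAAgAAAAAHAAAAAYAAAAcAAAABgAGABwAAAAAAAcADAAAAAAAA4AMAAAAAAABwAwAAAAAAH/AAAAAAAAA/+BwAAAAAAD/8HgAAAAAAH/weAAAAAAAf/BwAAAAAAA/8HAAAAAAAAPg8AAAAAAAA+DwAACAAAABwHAAAEAAAAGAcAAAQAAAAQBwAAAAAAAAADAAAAAAAD8AMAAAAAMAf4AgAAAAAwB/wAAAAAAHAP/gAAAAAAIAf+HgAAAAAAAPoeAAAAAAAAcQ4AACAAAAAADgAAMAcAAAAOAAAwBgAAAA=="/>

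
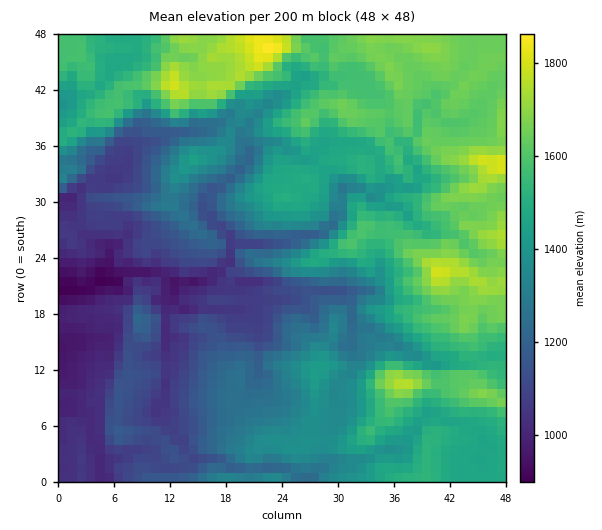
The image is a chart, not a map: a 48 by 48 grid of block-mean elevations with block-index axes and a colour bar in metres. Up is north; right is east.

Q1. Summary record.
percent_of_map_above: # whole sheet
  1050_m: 90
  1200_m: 71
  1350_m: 55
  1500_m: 35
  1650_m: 11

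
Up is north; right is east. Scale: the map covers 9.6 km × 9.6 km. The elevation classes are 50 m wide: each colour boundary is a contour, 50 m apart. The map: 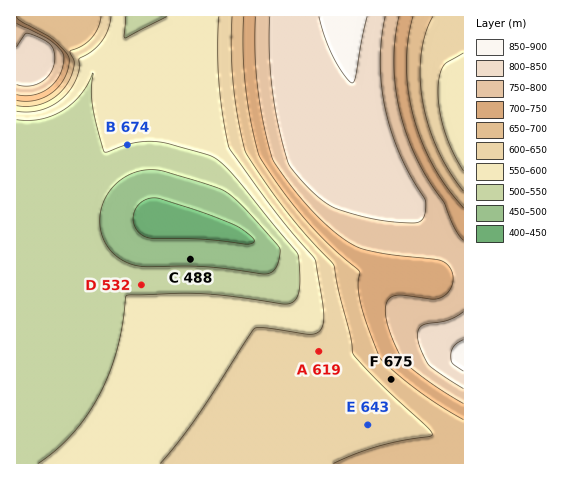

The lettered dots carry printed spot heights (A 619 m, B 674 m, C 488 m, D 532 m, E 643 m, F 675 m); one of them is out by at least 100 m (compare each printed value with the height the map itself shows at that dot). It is B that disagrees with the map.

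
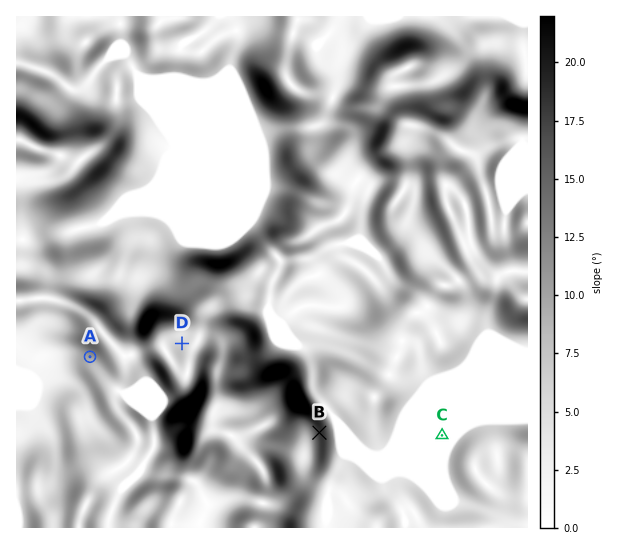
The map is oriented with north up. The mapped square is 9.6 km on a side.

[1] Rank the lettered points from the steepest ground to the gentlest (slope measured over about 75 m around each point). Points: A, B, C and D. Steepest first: B A D C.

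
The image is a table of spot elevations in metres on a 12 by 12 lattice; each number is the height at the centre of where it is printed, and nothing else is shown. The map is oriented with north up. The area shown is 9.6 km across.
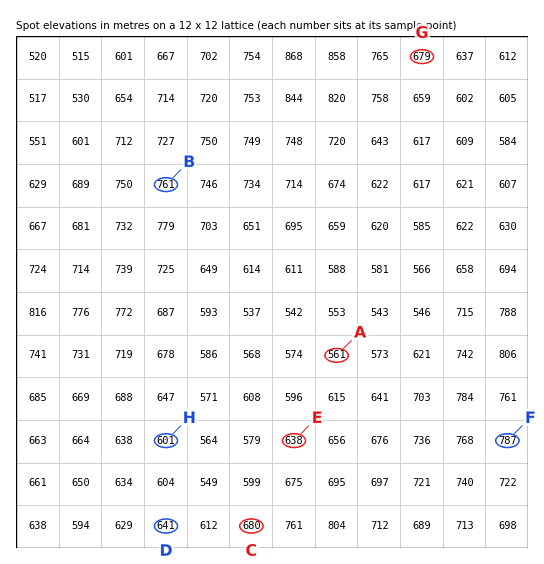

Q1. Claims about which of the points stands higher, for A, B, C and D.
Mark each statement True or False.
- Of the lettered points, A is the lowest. True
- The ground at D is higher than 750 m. False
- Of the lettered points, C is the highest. False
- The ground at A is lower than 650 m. True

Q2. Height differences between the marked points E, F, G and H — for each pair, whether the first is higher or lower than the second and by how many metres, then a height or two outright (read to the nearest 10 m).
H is lower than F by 190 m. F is higher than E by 150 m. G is lower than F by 110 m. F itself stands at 790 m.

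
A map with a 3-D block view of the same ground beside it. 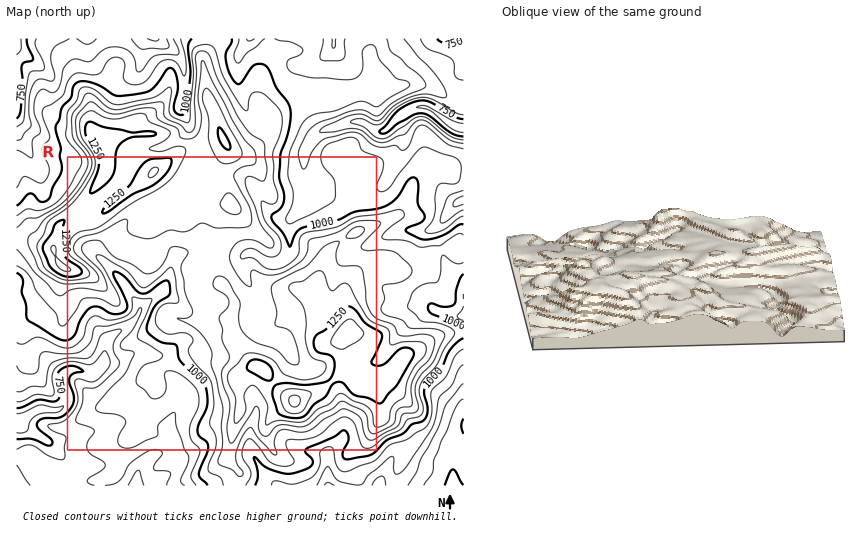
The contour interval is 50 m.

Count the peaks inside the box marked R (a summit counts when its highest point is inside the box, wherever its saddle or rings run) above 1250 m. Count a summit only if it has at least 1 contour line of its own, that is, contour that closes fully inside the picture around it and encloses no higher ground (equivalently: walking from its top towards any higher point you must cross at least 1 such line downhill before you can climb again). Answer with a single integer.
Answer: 4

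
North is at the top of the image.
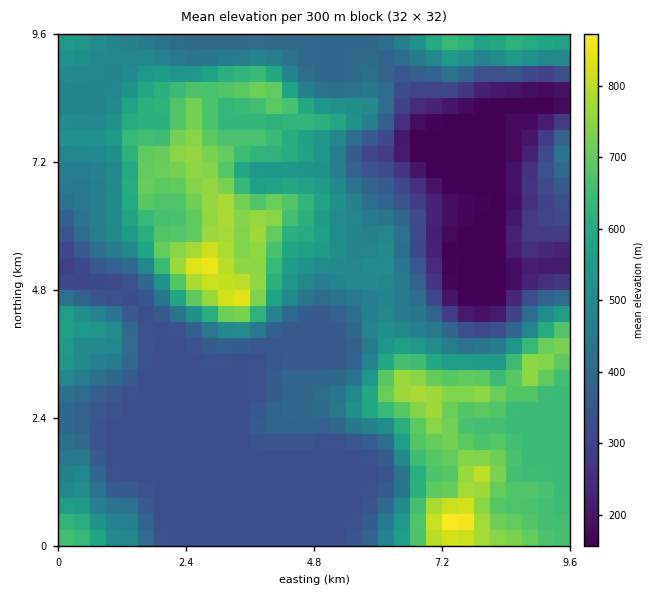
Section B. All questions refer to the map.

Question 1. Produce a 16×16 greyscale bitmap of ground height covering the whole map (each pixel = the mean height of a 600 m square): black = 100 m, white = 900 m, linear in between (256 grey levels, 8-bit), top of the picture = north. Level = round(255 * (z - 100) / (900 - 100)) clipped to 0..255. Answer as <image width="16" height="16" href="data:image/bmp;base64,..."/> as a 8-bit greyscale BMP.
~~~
<image width="16" height="16" href="data:image/bmp;base64,Qk02BQAAAAAAADYEAAAoAAAAEAAAABAAAAABAAgAAAAAAAABAAATCwAAEwsAAAABAAAAAAAAAAAAAAEBAQACAgIAAwMDAAQEBAAFBQUABgYGAAcHBwAICAgACQkJAAoKCgALCwsADAwMAA0NDQAODg4ADw8PABAQEAAREREAEhISABMTEwAUFBQAFRUVABYWFgAXFxcAGBgYABkZGQAaGhoAGxsbABwcHAAdHR0AHh4eAB8fHwAgICAAISEhACIiIgAjIyMAJCQkACUlJQAmJiYAJycnACgoKAApKSkAKioqACsrKwAsLCwALS0tAC4uLgAvLy8AMDAwADExMQAyMjIAMzMzADQ0NAA1NTUANjY2ADc3NwA4ODgAOTk5ADo6OgA7OzsAPDw8AD09PQA+Pj4APz8/AEBAQABBQUEAQkJCAENDQwBEREQARUVFAEZGRgBHR0cASEhIAElJSQBKSkoAS0tLAExMTABNTU0ATk5OAE9PTwBQUFAAUVFRAFJSUgBTU1MAVFRUAFVVVQBWVlYAV1dXAFhYWABZWVkAWlpaAFtbWwBcXFwAXV1dAF5eXgBfX18AYGBgAGFhYQBiYmIAY2NjAGRkZABlZWUAZmZmAGdnZwBoaGgAaWlpAGpqagBra2sAbGxsAG1tbQBubm4Ab29vAHBwcABxcXEAcnJyAHNzcwB0dHQAdXV1AHZ2dgB3d3cAeHh4AHl5eQB6enoAe3t7AHx8fAB9fX0Afn5+AH9/fwCAgIAAgYGBAIKCggCDg4MAhISEAIWFhQCGhoYAh4eHAIiIiACJiYkAioqKAIuLiwCMjIwAjY2NAI6OjgCPj48AkJCQAJGRkQCSkpIAk5OTAJSUlACVlZUAlpaWAJeXlwCYmJgAmZmZAJqamgCbm5sAnJycAJ2dnQCenp4An5+fAKCgoAChoaEAoqKiAKOjowCkpKQApaWlAKampgCnp6cAqKioAKmpqQCqqqoAq6urAKysrACtra0Arq6uAK+vrwCwsLAAsbGxALKysgCzs7MAtLS0ALW1tQC2trYAt7e3ALi4uAC5ubkAurq6ALu7uwC8vLwAvb29AL6+vgC/v78AwMDAAMHBwQDCwsIAw8PDAMTExADFxcUAxsbGAMfHxwDIyMgAycnJAMrKygDLy8sAzMzMAM3NzQDOzs4Az8/PANDQ0ADR0dEA0tLSANPT0wDU1NQA1dXVANbW1gDX19cA2NjYANnZ2QDa2toA29vbANzc3ADd3d0A3t7eAN/f3wDg4OAA4eHhAOLi4gDj4+MA5OTkAOXl5QDm5uYA5+fnAOjo6ADp6ekA6urqAOvr6wDs7OwA7e3tAO7u7gDv7+8A8PDwAPHx8QDy8vIA8/PzAPT09AD19fUA9vb2APf39wD4+PgA+fn5APr6+gD7+/sA/Pz8AP39/QD+/v4A////AKmGbEpJSUlJSlKBy+3QwLOIZldJSUlJSUlLZ7vZx7ixc1FKSUlJSUlJSmKxxs+xrl9MSUlJSlNVU2KGwb+1r61gUUpJSUlTXmeNwNTFwrSufmlSSUpKT1hZcbi3p6LCvouBV0pZalpSUmiHe2Bbg7l2Xk1wrtifZ15vdVsjGUZzQ05hsObcvIZ7fnVDExIgK1JxkcDT0sabinhxNhQTLjJleae2ytHHropwXTUZEylEcHmvwc6ykJCCW0YgEhIoUYGFsMLJt6yagFQwEhISHVF8f5+vvqqvqJR/TCEXExUie3qLm6Sws3pjZlZOTzcyMIh8dmxlaWxiX2BlhZmKlYo="/>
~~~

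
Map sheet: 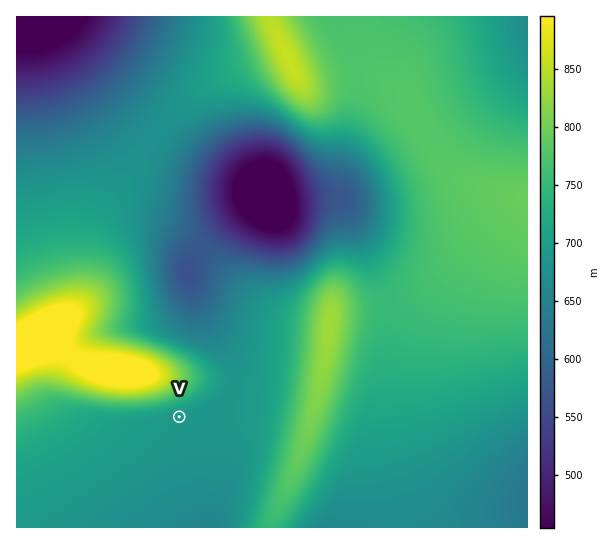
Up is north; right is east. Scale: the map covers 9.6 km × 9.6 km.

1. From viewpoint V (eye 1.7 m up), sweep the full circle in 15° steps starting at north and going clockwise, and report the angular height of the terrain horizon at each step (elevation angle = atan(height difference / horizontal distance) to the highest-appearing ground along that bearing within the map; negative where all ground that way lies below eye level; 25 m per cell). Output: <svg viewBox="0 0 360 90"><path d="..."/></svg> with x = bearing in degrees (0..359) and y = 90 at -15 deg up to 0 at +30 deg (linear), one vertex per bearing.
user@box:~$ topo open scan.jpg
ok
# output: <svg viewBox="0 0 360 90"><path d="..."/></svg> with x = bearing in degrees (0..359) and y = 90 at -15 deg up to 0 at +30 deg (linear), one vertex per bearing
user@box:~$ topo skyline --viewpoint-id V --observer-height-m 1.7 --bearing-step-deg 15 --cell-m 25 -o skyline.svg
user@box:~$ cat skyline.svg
<svg viewBox="0 0 360 90"><path d="M0 39l15 5 15 6 15 5 15 0 15 0 15 0 15 0 15 1 15 1 15 3 15 1 15 0 15 0 15 0 15-1 15 0 15-1 15-1 15-8 15-11 15-5 15-1 15 2"/></svg>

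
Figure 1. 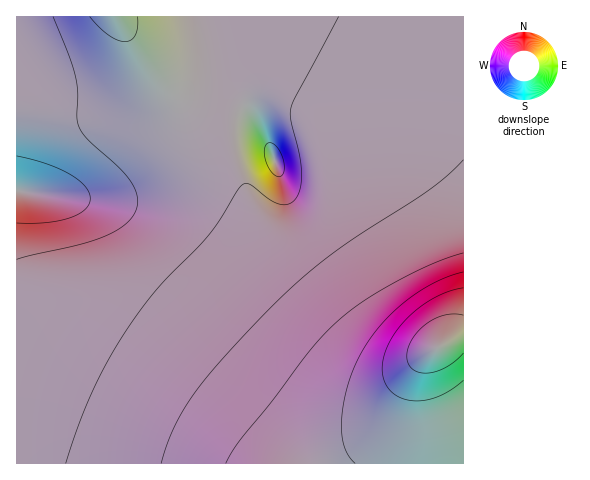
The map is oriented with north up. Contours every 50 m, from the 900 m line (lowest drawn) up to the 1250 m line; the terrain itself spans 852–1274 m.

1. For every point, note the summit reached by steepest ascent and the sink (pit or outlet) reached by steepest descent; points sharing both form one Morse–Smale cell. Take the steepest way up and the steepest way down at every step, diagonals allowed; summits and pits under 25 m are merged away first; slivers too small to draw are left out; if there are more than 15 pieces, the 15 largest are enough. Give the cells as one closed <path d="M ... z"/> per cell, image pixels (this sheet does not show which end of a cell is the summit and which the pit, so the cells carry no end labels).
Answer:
<path d="M463 16l-268 0 2 37-4 17-9 19-13 15-16 10-15 7-31 8-15 7-14 16-16 30-11 10-37 0 1 272 447-1z"/><path d="M276 94l-17 1-13 7-6 8-6 15 0 26 4 16 7 20 21 37 84 101 15 14 19 11 16 4 20 0 25-10 7-8 4-8 2-29-23-72-18-33-24-28-30-24-56-35-19-9z"/><path d="M194 16l-177 0-1 174 17 3 20-1 11-10 16-30 14-16 15-7 31-8 15-7 16-10 13-15 9-19 4-17 0-21z"/>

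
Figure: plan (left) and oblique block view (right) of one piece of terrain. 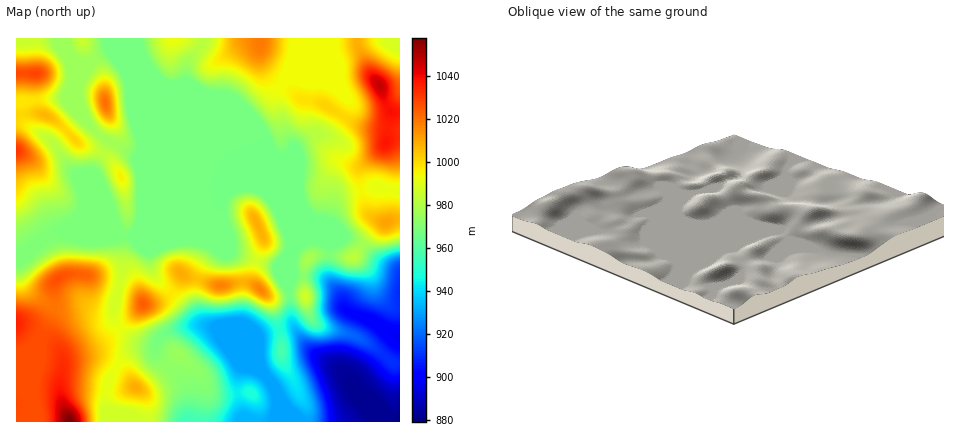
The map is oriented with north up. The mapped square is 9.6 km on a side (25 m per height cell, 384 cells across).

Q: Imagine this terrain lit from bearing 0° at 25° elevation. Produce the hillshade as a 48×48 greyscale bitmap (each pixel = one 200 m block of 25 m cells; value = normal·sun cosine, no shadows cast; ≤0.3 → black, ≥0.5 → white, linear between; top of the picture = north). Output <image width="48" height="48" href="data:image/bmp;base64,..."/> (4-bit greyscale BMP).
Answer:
<image width="48" height="48" href="data:image/bmp;base64,Qk32BAAAAAAAAHYAAAAoAAAAMAAAADAAAAABAAQAAAAAAIAEAAATCwAAEwsAABAAAAAAAAAAAAAAABEREQAiIiIAMzMzAERERABVVVUAZmZmAHd3dwCIiIgAmZmZAKqqqgC7u7sAzMzMAN3d3QDu7u4A////AJmZmry6mZmYiIiIiHeImImZmImaqqmZmZmZmsy6mZiIiIiIiHeIh4mZmImqqqmZmZmZmsy5mIdmeJiIiIiId4mZiJqqqpmZiZmZmrqZmZh3mqmIiJmZmaqYiau6qZmYiJmZqqmZmamau6mZmZqqu7qYiru6qZmId5mZqpmZiaq8y6mZmaq7vLl3mruqmZiHd5mZqpmYiJvMy6mZmru6qph3m7upmYh3eJmZmZmZiJq7upmZq8y5mZh4m7qYiHZ3mZmZmqqpmZqqqqmqzMupmZmZmpdmZmZ5q5mZmqqqqpmZmaq8zMqZmZmqqWREVWeau4mZqrqqqpmIiKvNy6mZmZmqp0I0Z4q7qZmaqqqqqqh2ZomrupmZmYeKljRom7y6mJmqqqqpmqhkRFZ4iHeIh2VodViszLqYiLuqqqqZmal2VVVVVUNFVCJGZWm8uph3iMy6mZmYiZqYiIdUMhABIQJGZWiamHdnidypmZmIiJqru6hlMhERETaJiJmYh3ZnidypiIh3eJq93Kl2VWZVVovKmruYZmZnid3LqYd4iJq925iHibu6ms3Km7qGQzVnic3dy6qqqqq8y5marO/+3dypmZdUIiRniLze/u7u26q8y7vMzN7u3LmZmYZEREV3d5q97///7Lu8vN7t3My8uoZpmqh3iIdlQ5mrze7t3Lu7qs3tzKqamHZomrqaq6hjEZmZq7uqqqqpmaq7qpmZh3iZmaqpq6hTIYiZmZmZmZmZmZmZmZmYd5q6mZmZmYdlVIiJmZmZmZiJmZmZmZmYeKu5mZmZl2Z4h3iIiJmZmZiJmZmZmZmYiby5mZmIh3iaqniIiImZmZiZmZmZmZmZvNypmZiIiJq7u3iIiImZmYiZmZmZmZmr3uuZmYiIiZq7u4h3eJmZmXeZmZmZmZmr3cqZmZiIiJqqqod3iaqZmHiZmZmZmZmaqpmZmZmYiImZiHd3mqmZl4qpmZmZmZmZmZmZmamYiIh3dmZ4mpiIiKu5mZmZmZmZmZmZmZmIiZdlVmeKqYZnebupmZmZmZmZmZmZmZmZmqhlVom7uXVnmrqZmZmZmZmZmZmZmYmaqql2Z7zMp2eJqpmZmZmZmZmZmZmImImqqZmYiN26d4q7qHipmZmZmZmZmZmIh4mpmIiZmcqHZ6zKdWmpmZmZmZmZmZiId4iIeImZmah2esyoVXqpmZmZmZmZmYeId3d3iaqpmZmZvMqXVpqZmZmZmZmZmHeId3d4mrqpmZqrzKmXeaqZmZmZmZmZh3iIiIiaqqmImoiJmZmZq6qZmZmZmZmYd3iImaqqqYd3m2ZWaJmbzLqZmZmZmHd3d4iZqqqqmXZ4mmZmZ5ms3cqZmYiIhmZmd3iZmpmZmXebu5mZmZmbzcqZmXeId3ZmZ3iJmZmZmZrN3d3dy5mavLmZmHiImYd3d3eJmZmZmaze7e7u25mJq6mZiIiImqmHeIiJmZmZmazd3MzMypiJqpmZiIh4mqqYiZiJmZmZmZvMuru7uZiJqZmZiIiIiqqZmZmZmZmZmZq7qQ=="/>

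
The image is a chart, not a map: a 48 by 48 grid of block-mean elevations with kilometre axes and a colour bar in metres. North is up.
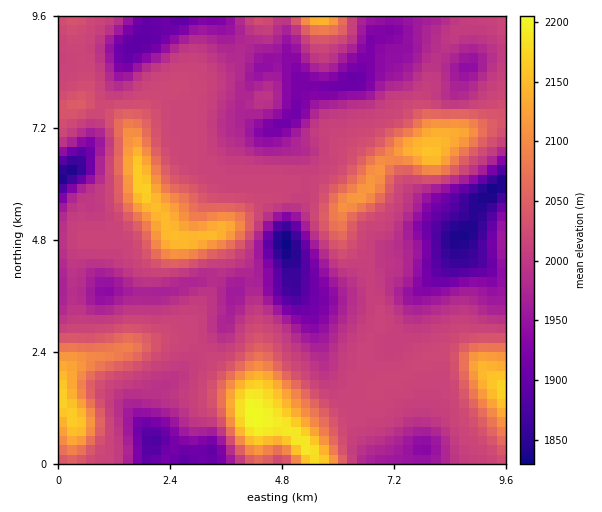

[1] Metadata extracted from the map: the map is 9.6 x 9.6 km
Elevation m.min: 1830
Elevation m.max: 2210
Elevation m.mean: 2010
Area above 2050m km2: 17.2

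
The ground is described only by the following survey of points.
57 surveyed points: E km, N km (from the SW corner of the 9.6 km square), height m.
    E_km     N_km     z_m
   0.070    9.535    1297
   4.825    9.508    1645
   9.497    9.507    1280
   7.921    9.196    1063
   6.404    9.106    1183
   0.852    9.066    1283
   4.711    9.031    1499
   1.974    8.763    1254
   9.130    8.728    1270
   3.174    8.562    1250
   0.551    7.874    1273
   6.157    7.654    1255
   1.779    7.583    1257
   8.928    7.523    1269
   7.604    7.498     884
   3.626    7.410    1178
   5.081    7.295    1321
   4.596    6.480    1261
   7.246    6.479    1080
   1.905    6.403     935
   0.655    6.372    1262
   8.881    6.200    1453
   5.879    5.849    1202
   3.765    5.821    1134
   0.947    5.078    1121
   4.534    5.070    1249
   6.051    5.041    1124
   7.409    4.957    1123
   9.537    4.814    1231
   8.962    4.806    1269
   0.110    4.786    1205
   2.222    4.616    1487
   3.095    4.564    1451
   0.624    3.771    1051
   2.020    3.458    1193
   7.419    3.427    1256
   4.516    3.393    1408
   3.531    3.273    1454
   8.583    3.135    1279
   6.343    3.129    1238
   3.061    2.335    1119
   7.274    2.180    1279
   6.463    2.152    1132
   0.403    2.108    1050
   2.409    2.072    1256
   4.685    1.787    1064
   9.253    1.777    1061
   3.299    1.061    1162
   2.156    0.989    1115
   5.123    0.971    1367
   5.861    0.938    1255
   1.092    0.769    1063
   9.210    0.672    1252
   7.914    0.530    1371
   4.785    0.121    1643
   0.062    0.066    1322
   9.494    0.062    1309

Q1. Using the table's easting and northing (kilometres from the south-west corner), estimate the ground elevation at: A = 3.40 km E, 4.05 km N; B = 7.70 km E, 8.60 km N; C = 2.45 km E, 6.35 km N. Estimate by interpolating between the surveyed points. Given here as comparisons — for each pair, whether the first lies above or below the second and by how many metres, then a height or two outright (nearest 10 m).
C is below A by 360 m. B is below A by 360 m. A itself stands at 1420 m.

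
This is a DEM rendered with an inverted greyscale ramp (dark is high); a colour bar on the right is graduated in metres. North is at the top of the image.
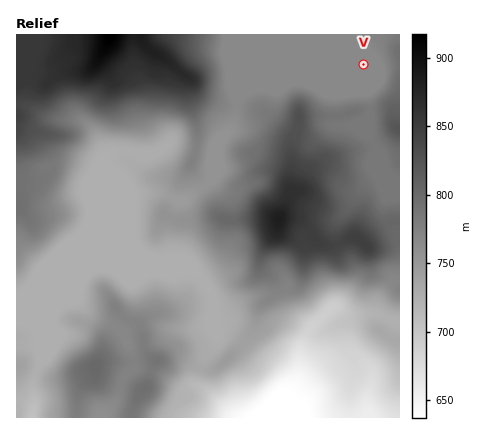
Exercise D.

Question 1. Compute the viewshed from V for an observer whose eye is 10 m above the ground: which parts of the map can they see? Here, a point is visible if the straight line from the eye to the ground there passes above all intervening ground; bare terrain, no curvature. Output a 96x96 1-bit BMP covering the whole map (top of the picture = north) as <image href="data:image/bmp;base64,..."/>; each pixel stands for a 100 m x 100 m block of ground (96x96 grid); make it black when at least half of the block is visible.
<image width="96" height="96" href="data:image/bmp;base64,Qk2+BAAAAAAAAD4AAAAoAAAAYAAAAGAAAAABAAEAAAAAAIAEAAATCwAAEwsAAAIAAAAAAAAA////AAAAAAAAAAAAAAAAAAAAAAAAAAAAAAAAAAAAAAAAAAAAAAAAAAAAAAAAAAAAAAAAAAAAAAAAAAAAAAAAAAAAAAAAAAAAAAAAAAAAAAAAAAAAAAAAAAAAAAAAAAAAAAAAAAAAAAAAAAAAAAAAAAAAAAAAAAAAAAAAAAAAAAAAAAAAAAAAAAAAAAAAAAAAAAAAAAAAAAAAAAAAAAAAAAAAAAAAAAAAAAAAAAAAAAAAAAAAAAAAAAAAAAAAAAAAAAAAAAAAAAAAAAAAAAAAAAAAAAAAAAAAAAAAAAAAAAAAAAAAAAAAAAAAAAAAAAAAAAAAAAAAAAAAAAAAAAAAAAAAAAAAAAAAAAAAAAAAAAAAAAAAAAAAAAAAAAAAAAAAAAAAAAAAAAAAAAAAAAAAAAAAAAAAAAAAAAAAAAAAAAAAAAAAAAAAAAAAAAAAAAAAAAAAAAAAAAAAAAAAAAAAAAAAAAAAAAAAAAAAAAAAAAAAAAAAAAAAAAAAAAAAAAAAAAAAAAAAAAAAAAAAAAAAAAAAAAAAAAAAAAAAAAAAAAAAAAAAAAAAAAAAAAAAAAAAAAAAAAAAAAAAAAAAAAAAAAAAAAAAAAAAAAAAAAAAAAAAAAAAAAAAAAAAAAAAAAAAAAAAAAAAAAAAAAAAAAAAAAAAAAAAAAAAAAAAAAAAAAAAAAAAAAAAAAAAAAAAAAAAAAAAAAACAPgAAAAAAAAAAAADgfgAAAAAAAAAAAAB5/gAAAAAAAAAAAAA//gAAAAAAAAAAAAAf/gAAAAAAAAAAAAAP/gAAAAAAAAAAAAAH/4AAAAAAAAAACAAD8AAAAAAAAAAACAAB4AAAAAAAAAAAAAAAQAAAAAAAAAAAAAAAADAAAAAAAAAAAAAAABgAAAAAAAAAAAIAAAAAAAAAAAAAAAwAAAAAAAAAAAAAAHwAAAAAAAAAAAAAA/wAAAAAAAAAAAAAA/gAAAAAAAAAAAAAB/gAAAAAAAAAAAAAA8AAAAAAAAAAAAAAAcAAAAAAAAAAAAAAAfwAAAAAAAAAAAAAAf4AAAAAAAAAAAAAAf/4AAAAAAAAAAAAAf/8AAAAAAAAAAAAAf/8AAAAAAAAAAAAAP/wAAAAAAAAAAAAAB/gAAAAAAAAAAAAAD+AAAAAAAAAAAAAAD4AAAAAAAAAAQAAAHwAAAAAAAAAAYAAAHwAD8AAAAAAAYAAAHwAD4AAAAAAA8AAAH+AD4AAAAAAA/AAAH/8DwAAAAAAA/wAAP///wAAAAAAA/4BAP///wAAAAAAA/+DgP///4AAAAAAA//nwP///8AAAAAAA///4f///8AAAAAAA////f///8AAAAAAA////////8AAAAAAA////////8AAAAAAB////////8AAAAAAH////////8AAAAAAP////////8AAAAAAf////////8AAAAAA/////////8AAAAAB/////////8AAAAAH/////////8AAAHAP/////////4AAAHg//////////4AAADg//////////wAAADh//////////4="/>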